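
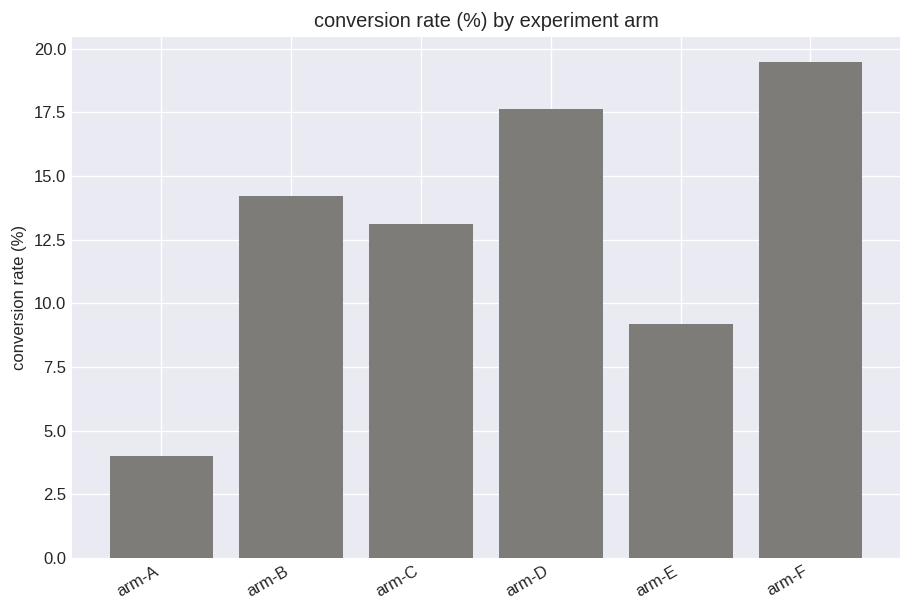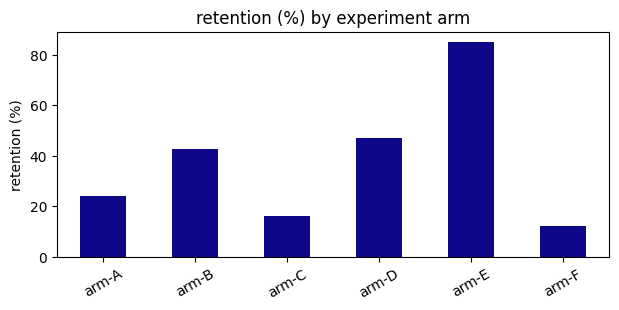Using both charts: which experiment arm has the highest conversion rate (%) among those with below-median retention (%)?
arm-F

Chart 2 median retention (%) ≈ 30; below-median experiment arms: arm-A, arm-C, arm-F. Among those, arm-F has the highest conversion rate (%) (≈ 20).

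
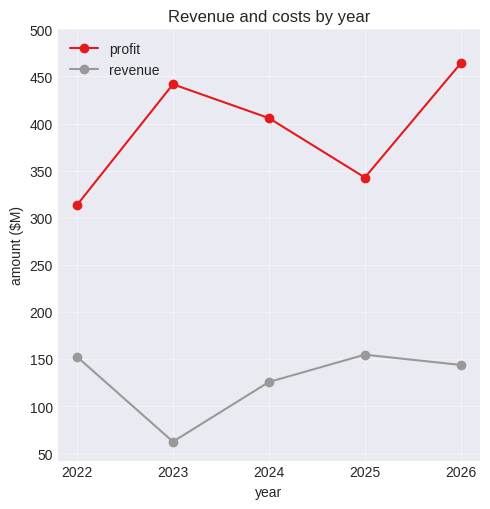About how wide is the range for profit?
Max 2026 ≈ 450, min 2022 ≈ 300; range ≈ 150.

≈ 150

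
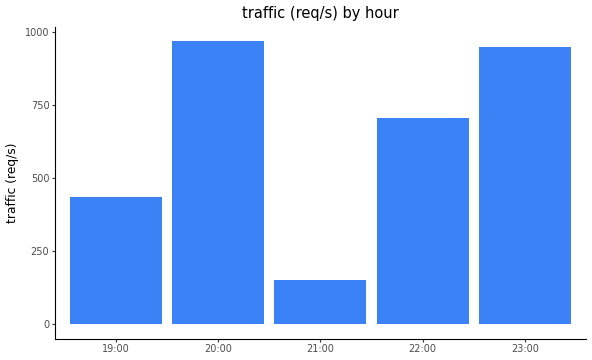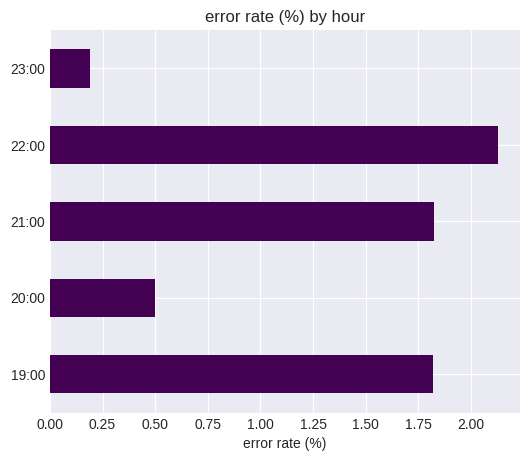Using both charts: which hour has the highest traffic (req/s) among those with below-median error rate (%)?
Chart 2 median error rate (%) ≈ 1.8; below-median hours: 20:00, 23:00. Among those, 20:00 has the highest traffic (req/s) (≈ 1000).

20:00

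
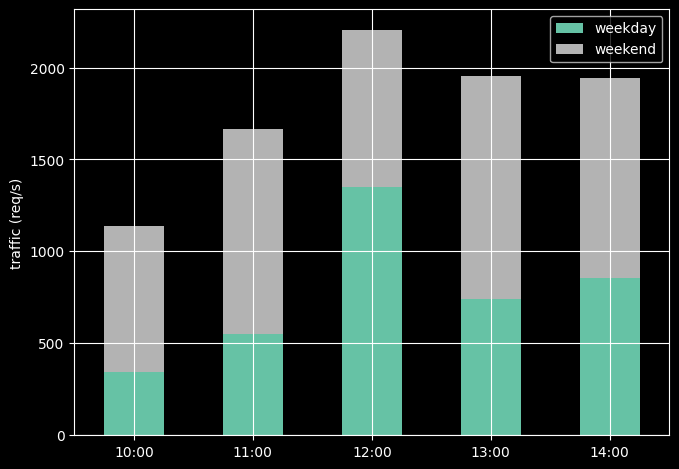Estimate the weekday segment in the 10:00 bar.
≈ 400

weekday top ≈ 400, bottom ≈ 0; segment ≈ 400.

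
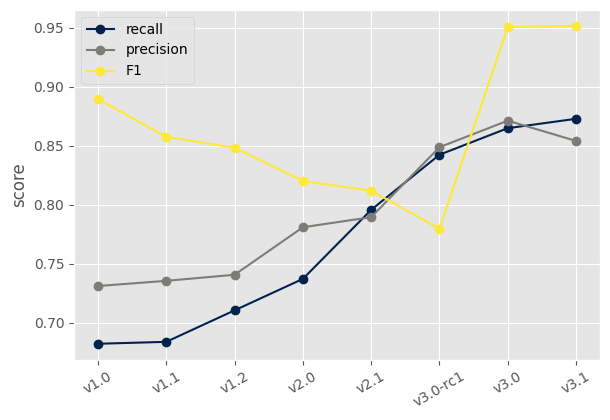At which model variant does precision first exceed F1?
v2.1: precision ≈ 0.80 vs F1 ≈ 0.80 (not yet); v3.0-rc1: precision ≈ 0.85 vs F1 ≈ 0.80 (first crossover).

v3.0-rc1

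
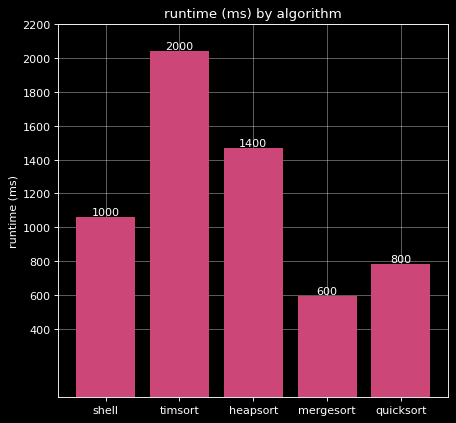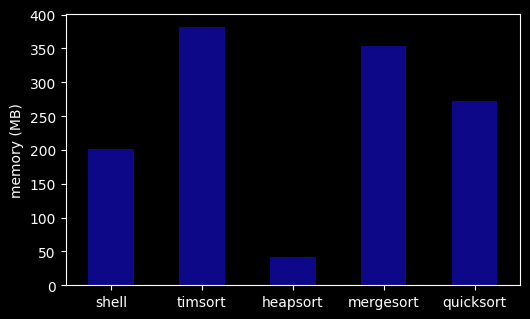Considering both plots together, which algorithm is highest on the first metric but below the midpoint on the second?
Chart 2 median memory (MB) ≈ 250; below-median algorithms: shell, heapsort. Among those, heapsort has the highest runtime (ms) (≈ 1400).

heapsort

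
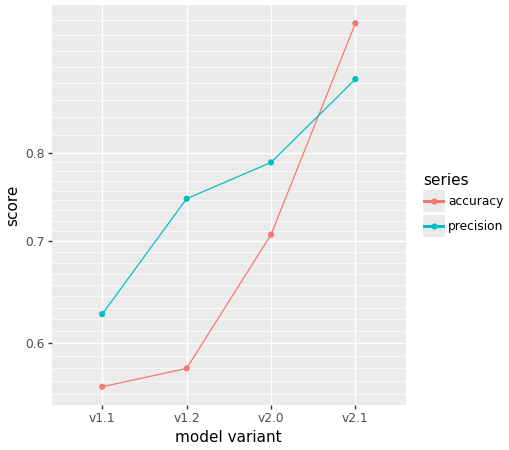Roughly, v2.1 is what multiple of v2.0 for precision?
≈ 1.12×

v2.1 ≈ 0.90, v2.0 ≈ 0.80; 0.90/0.80 ≈ 1.12.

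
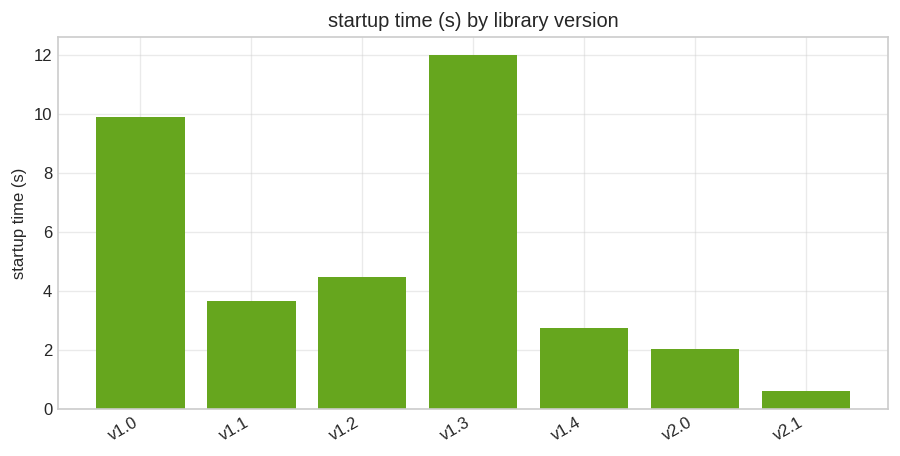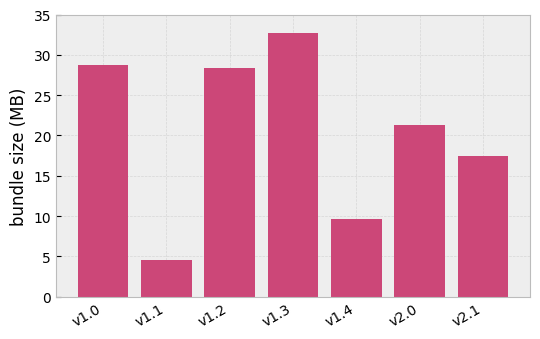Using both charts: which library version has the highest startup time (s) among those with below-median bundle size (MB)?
Chart 2 median bundle size (MB) ≈ 20; below-median library versions: v1.1, v1.4, v2.1. Among those, v1.1 has the highest startup time (s) (≈ 4).

v1.1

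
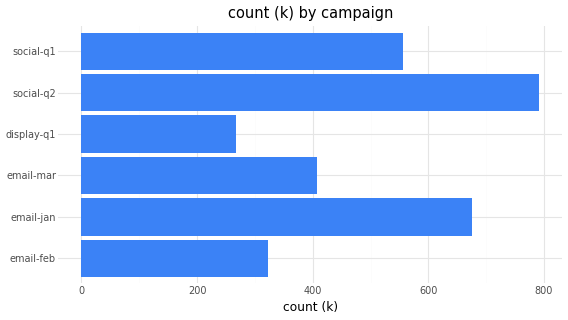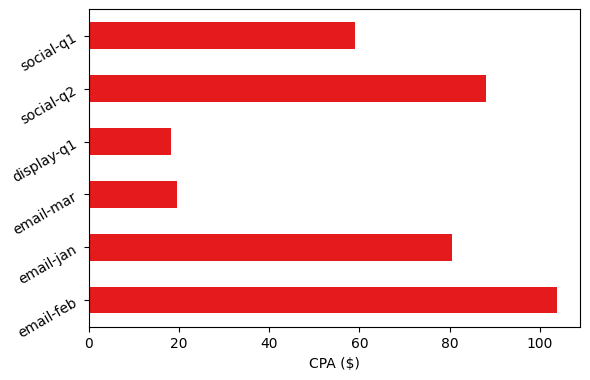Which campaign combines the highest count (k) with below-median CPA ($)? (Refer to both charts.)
social-q1

Chart 2 median CPA ($) ≈ 70; below-median campaigns: email-mar, display-q1, social-q1. Among those, social-q1 has the highest count (k) (≈ 600).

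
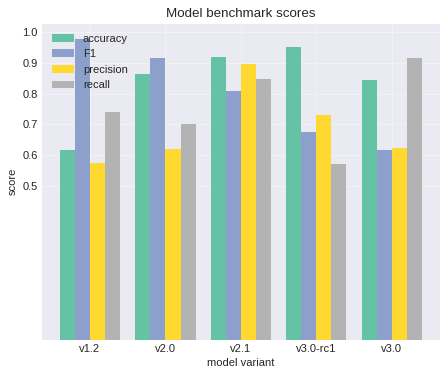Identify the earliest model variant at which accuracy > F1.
v2.0: accuracy ≈ 0.9 vs F1 ≈ 0.9 (not yet); v2.1: accuracy ≈ 0.9 vs F1 ≈ 0.8 (first crossover).

v2.1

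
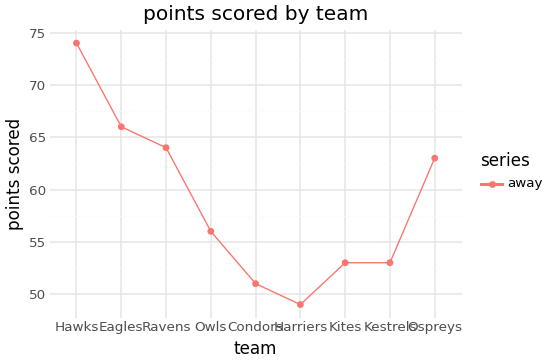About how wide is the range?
Max Hawks ≈ 75, min Harriers ≈ 50; range ≈ 25.

≈ 25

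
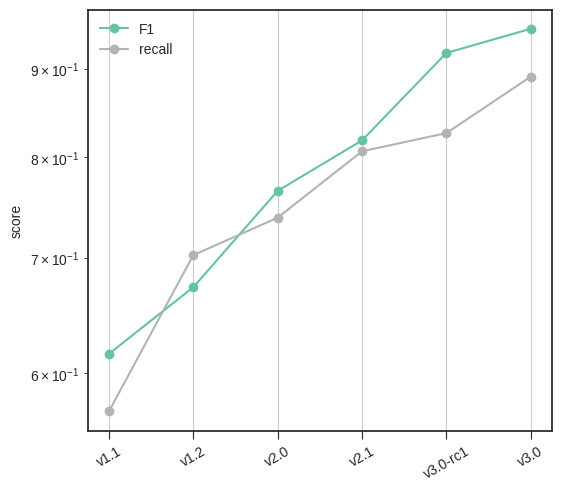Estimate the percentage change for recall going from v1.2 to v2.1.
≈ +14.3%

v1.2 ≈ 0.70, v2.1 ≈ 0.80; (0.80 − 0.70) / 0.70 ≈ +14.3%.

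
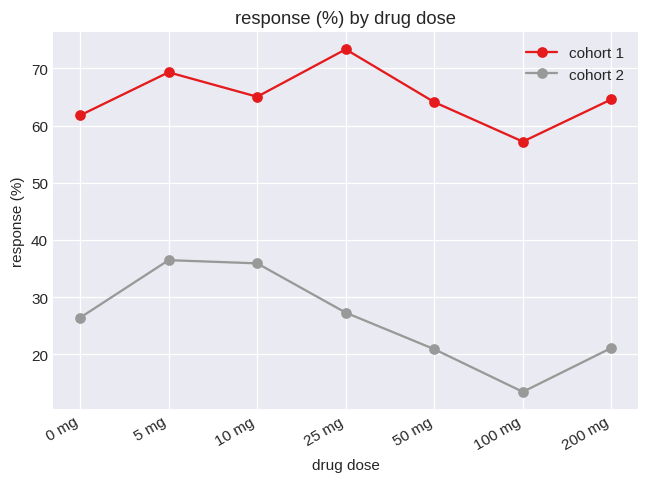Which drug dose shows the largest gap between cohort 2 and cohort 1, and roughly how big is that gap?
25 mg: cohort 2 ≈ 25, cohort 1 ≈ 75 → gap ≈ 50. Next-largest (100 mg) is only ≈ 40.

25 mg, ≈ 50 %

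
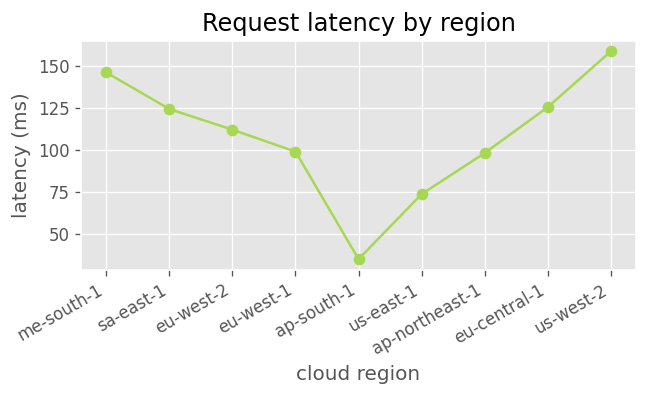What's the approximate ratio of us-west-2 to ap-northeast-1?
us-west-2 ≈ 160, ap-northeast-1 ≈ 100; 160/100 ≈ 1.6.

≈ 1.6×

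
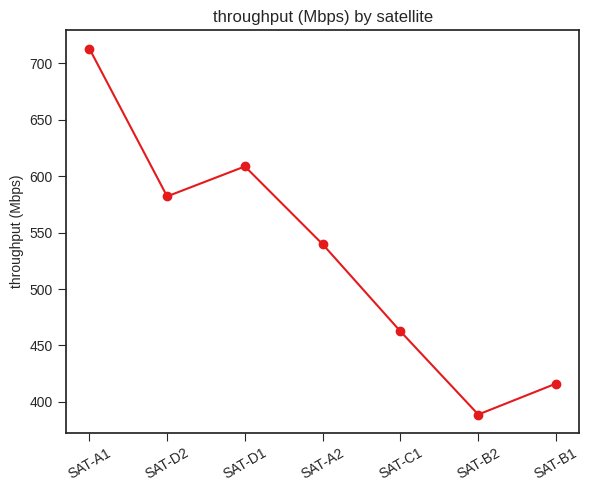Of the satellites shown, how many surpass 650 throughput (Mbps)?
1

Above 650: SAT-A1.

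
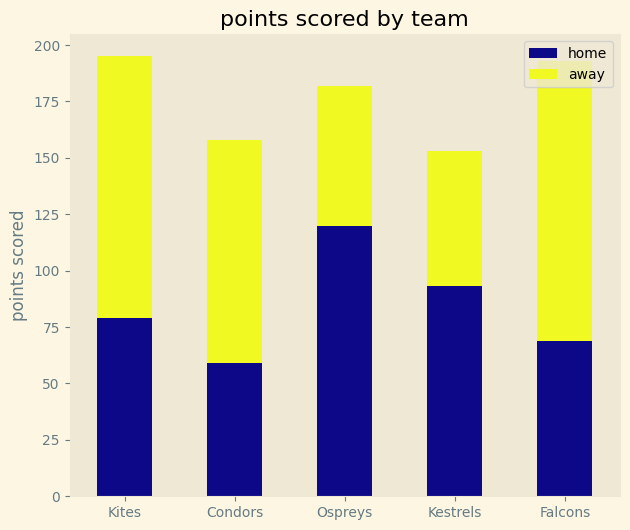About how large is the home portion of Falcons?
home top ≈ 60, bottom ≈ 0; segment ≈ 60.

≈ 60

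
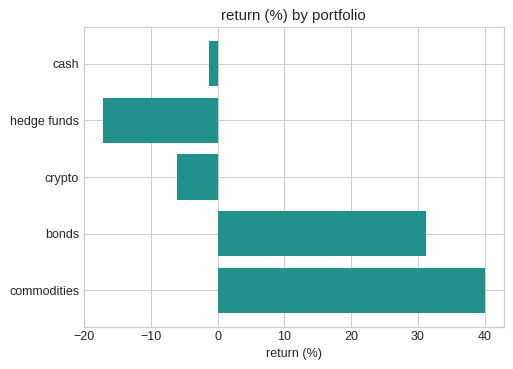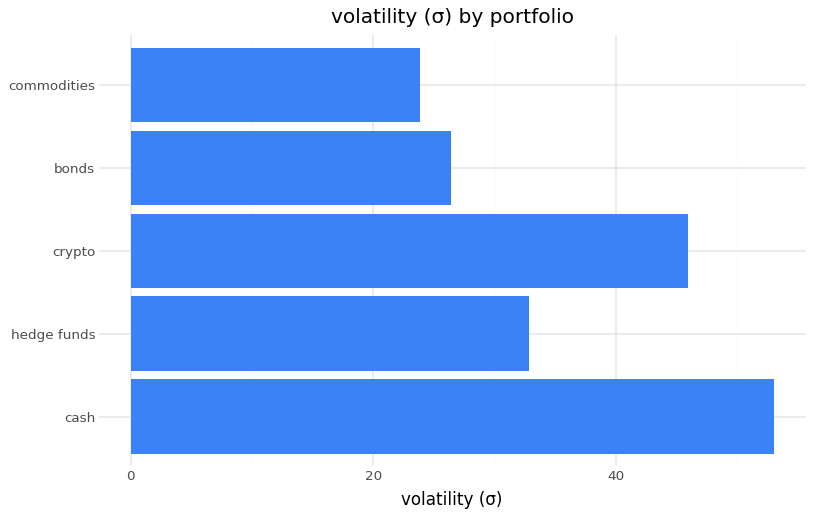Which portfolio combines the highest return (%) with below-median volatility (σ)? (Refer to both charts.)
commodities

Chart 2 median volatility (σ) ≈ 35; below-median portfolios: bonds, commodities. Among those, commodities has the highest return (%) (≈ 40).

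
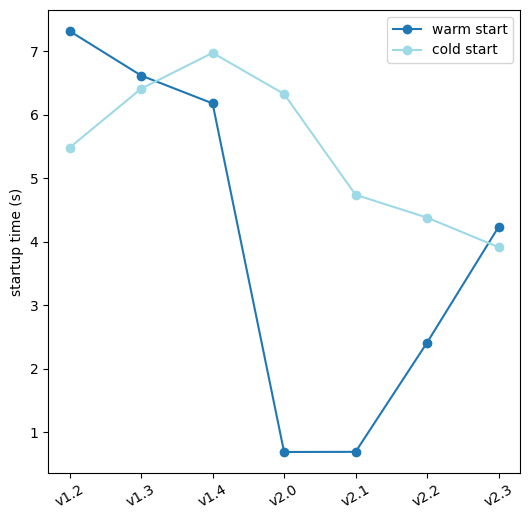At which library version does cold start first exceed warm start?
v1.4

v1.3: cold start ≈ 6 vs warm start ≈ 7 (not yet); v1.4: cold start ≈ 7 vs warm start ≈ 6 (first crossover).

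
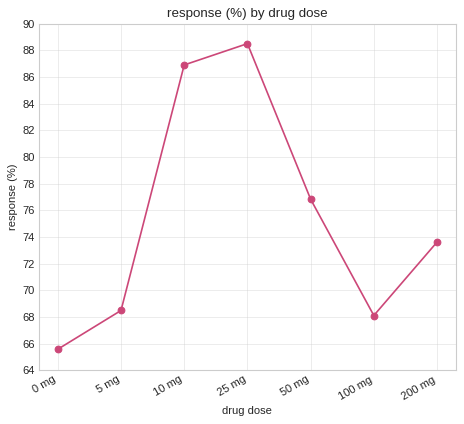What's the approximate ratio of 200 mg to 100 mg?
≈ 1.09×

200 mg ≈ 74, 100 mg ≈ 68; 74/68 ≈ 1.09.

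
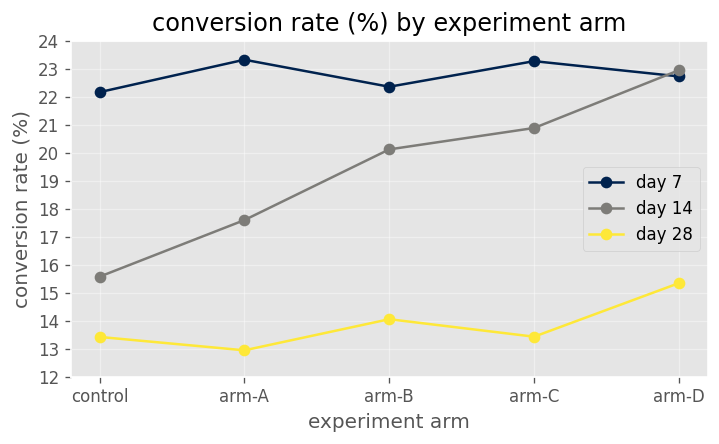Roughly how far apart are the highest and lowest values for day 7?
≈ 1

Max arm-A ≈ 23, min control ≈ 22; range ≈ 1.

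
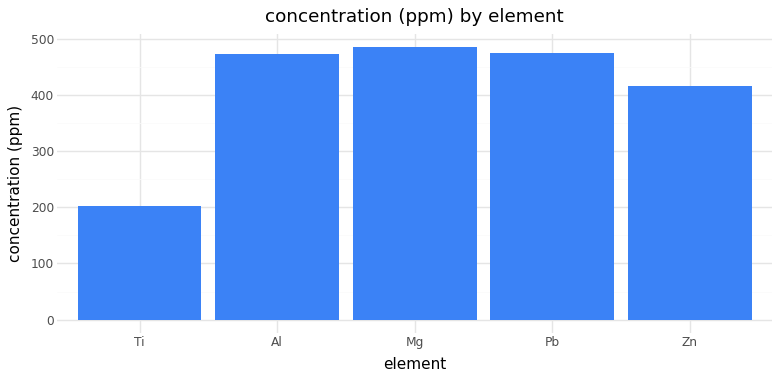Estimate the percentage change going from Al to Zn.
≈ -11.1%

Al ≈ 450, Zn ≈ 400; (400 − 450) / 450 ≈ -11.1%.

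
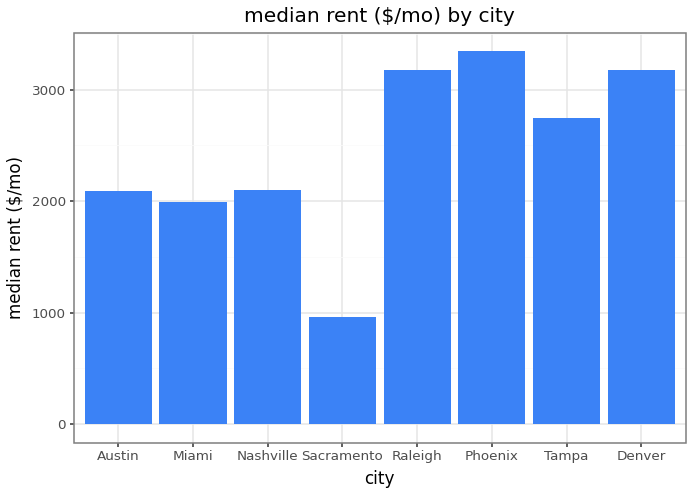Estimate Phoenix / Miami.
≈ 1.75×

Phoenix ≈ 3500, Miami ≈ 2000; 3500/2000 ≈ 1.75.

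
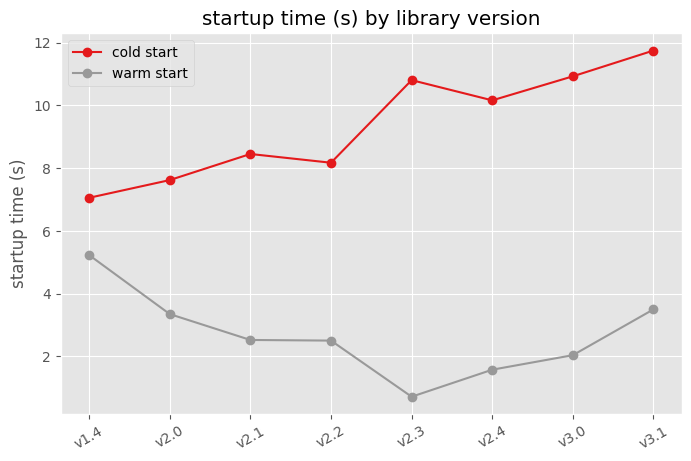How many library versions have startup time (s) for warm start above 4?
1

Above 4: v1.4.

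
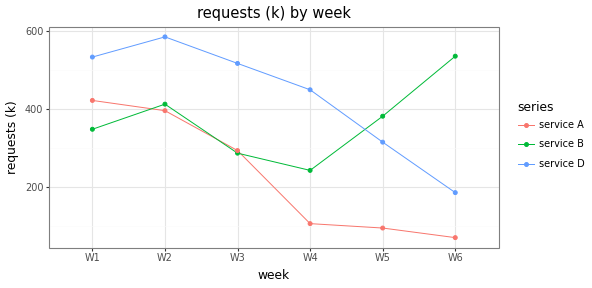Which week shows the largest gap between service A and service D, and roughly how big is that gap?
W4, ≈ 350 k

W4: service A ≈ 100, service D ≈ 450 → gap ≈ 350. Next-largest (W3) is only ≈ 200.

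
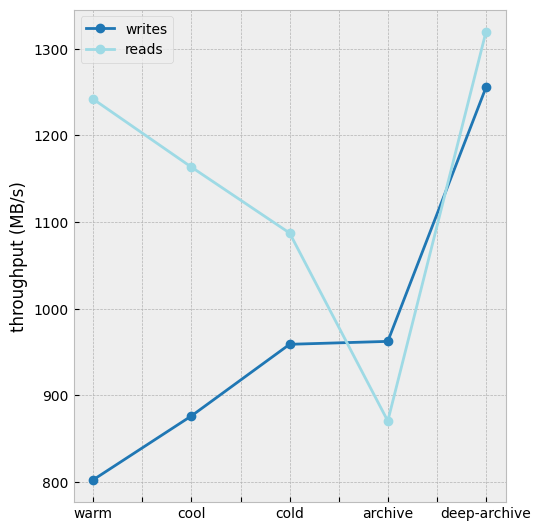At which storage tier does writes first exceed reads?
cold: writes ≈ 950 vs reads ≈ 1100 (not yet); archive: writes ≈ 950 vs reads ≈ 850 (first crossover).

archive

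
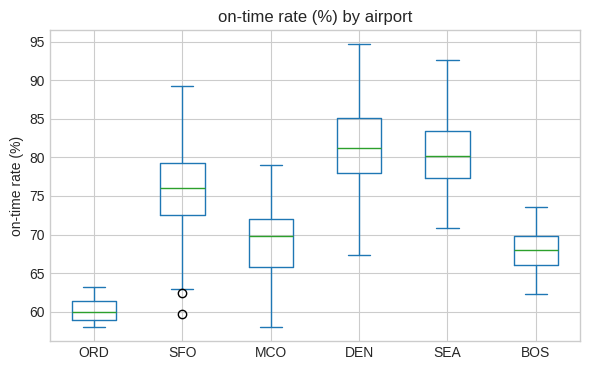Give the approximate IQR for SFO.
Q3 ≈ 80, Q1 ≈ 72; IQR ≈ 8.

≈ 8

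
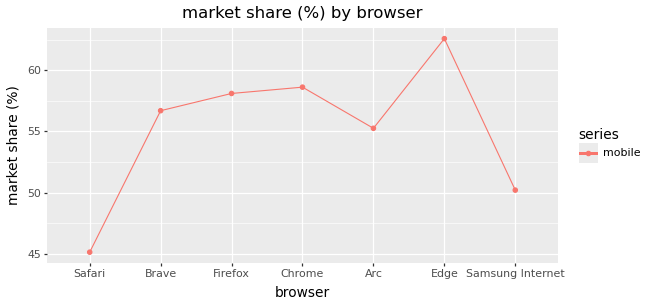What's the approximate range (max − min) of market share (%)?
Max Edge ≈ 62, min Safari ≈ 46; range ≈ 16.

≈ 16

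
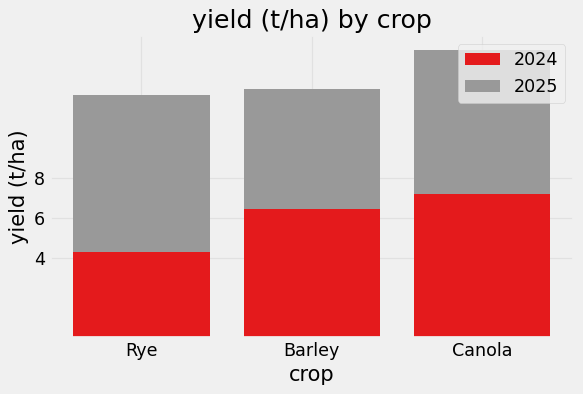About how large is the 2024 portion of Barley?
≈ 6

2024 top ≈ 6, bottom ≈ 0; segment ≈ 6.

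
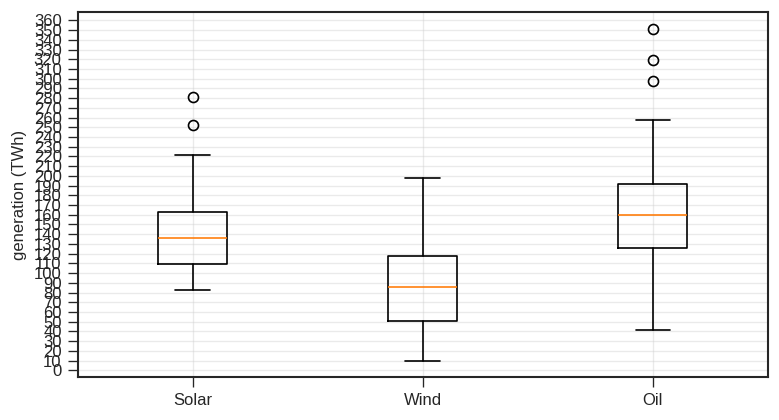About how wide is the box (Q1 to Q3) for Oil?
Q3 ≈ 190, Q1 ≈ 130; IQR ≈ 60.

≈ 60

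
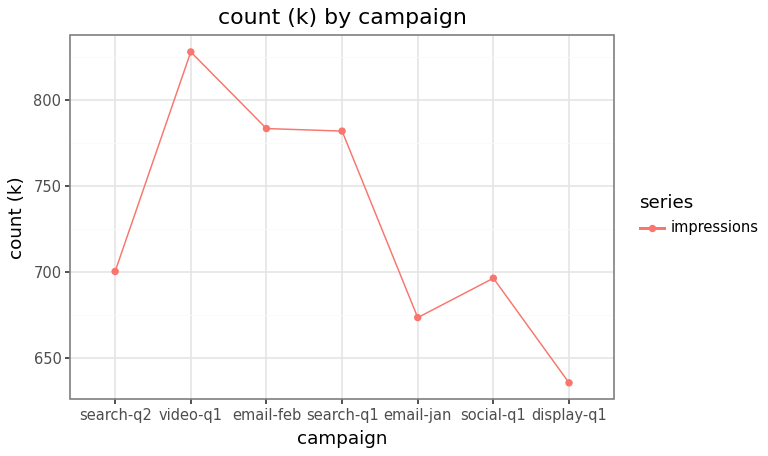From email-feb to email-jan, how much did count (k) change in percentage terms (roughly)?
≈ -12.8%

email-feb ≈ 780, email-jan ≈ 680; (680 − 780) / 780 ≈ -12.8%.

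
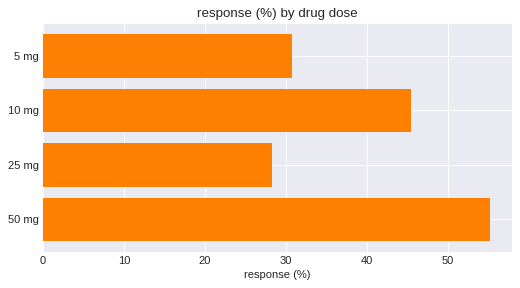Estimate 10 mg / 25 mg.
≈ 1.5×

10 mg ≈ 45, 25 mg ≈ 30; 45/30 ≈ 1.5.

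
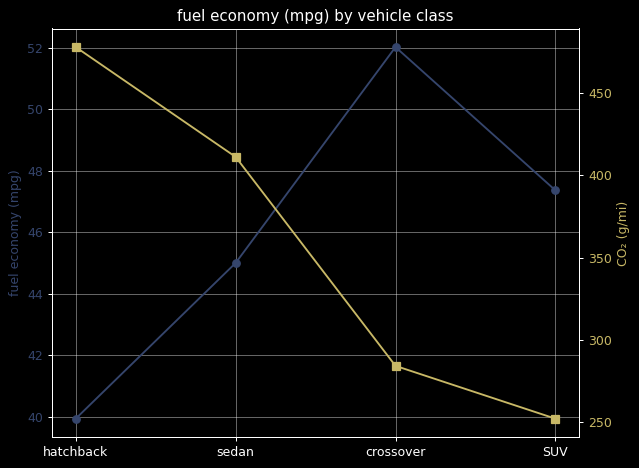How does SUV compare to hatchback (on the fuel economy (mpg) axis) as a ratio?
SUV ≈ 48, hatchback ≈ 40; 48/40 ≈ 1.2.

≈ 1.2×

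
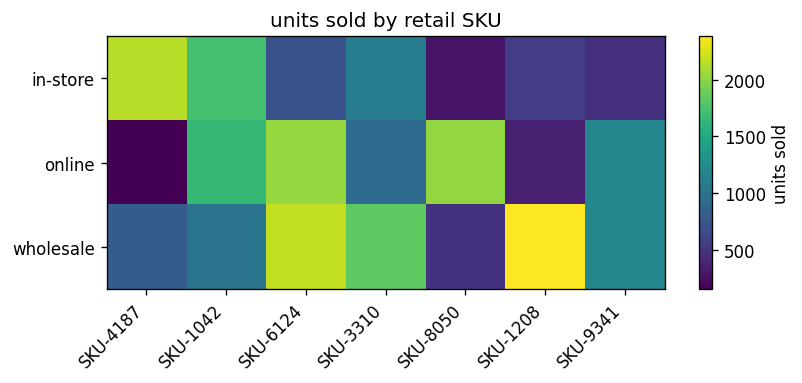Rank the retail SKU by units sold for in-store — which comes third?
Top 4 for in-store: SKU-4187 ≈ 2200, SKU-1042 ≈ 1800, SKU-3310 ≈ 1000, SKU-6124 ≈ 800.

SKU-3310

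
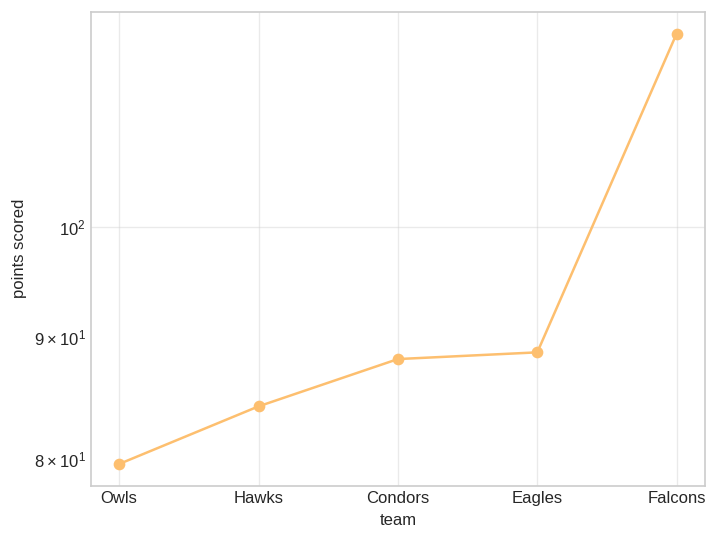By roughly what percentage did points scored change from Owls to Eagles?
≈ +12.5%

Owls ≈ 80, Eagles ≈ 90; (90 − 80) / 80 ≈ +12.5%.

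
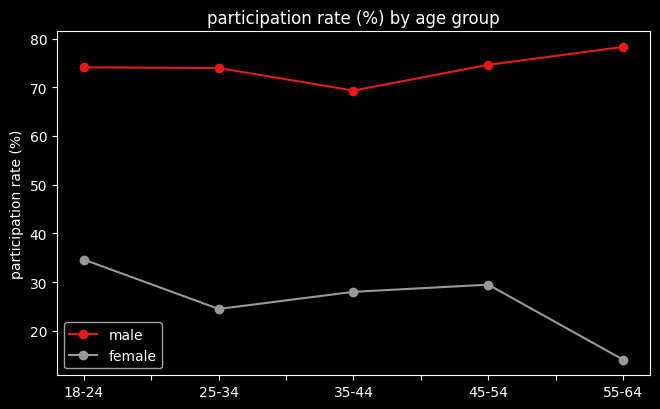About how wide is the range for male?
≈ 10

Max 55-64 ≈ 80, min 35-44 ≈ 70; range ≈ 10.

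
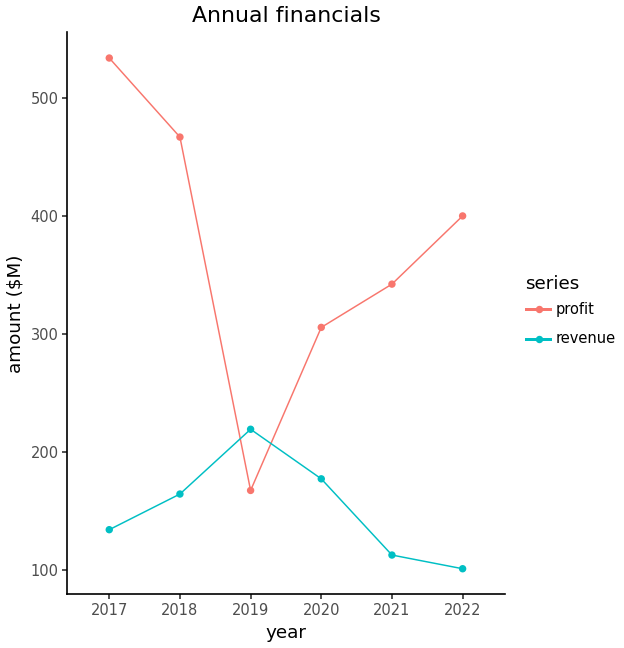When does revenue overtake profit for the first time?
2018: revenue ≈ 150 vs profit ≈ 450 (not yet); 2019: revenue ≈ 200 vs profit ≈ 150 (first crossover).

2019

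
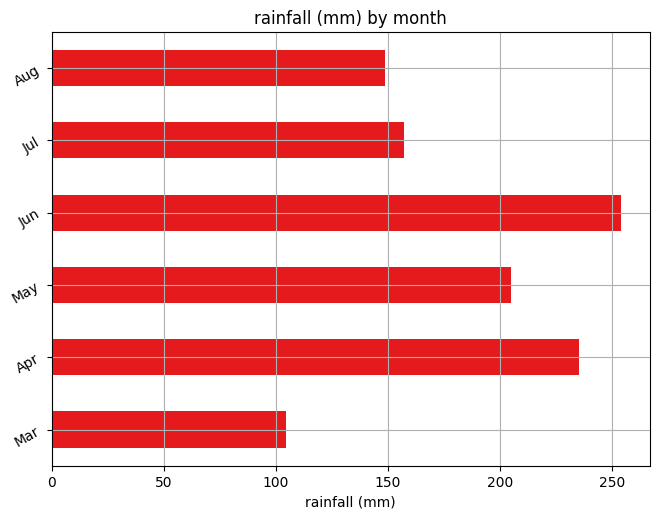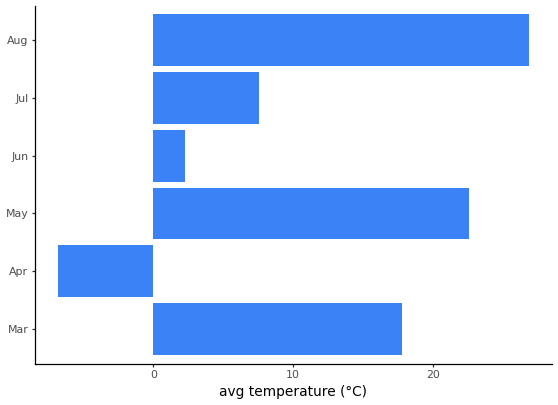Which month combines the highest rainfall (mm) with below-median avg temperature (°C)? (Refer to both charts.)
Chart 2 median avg temperature (°C) ≈ 15; below-median months: Apr, Jun, Jul. Among those, Jun has the highest rainfall (mm) (≈ 250).

Jun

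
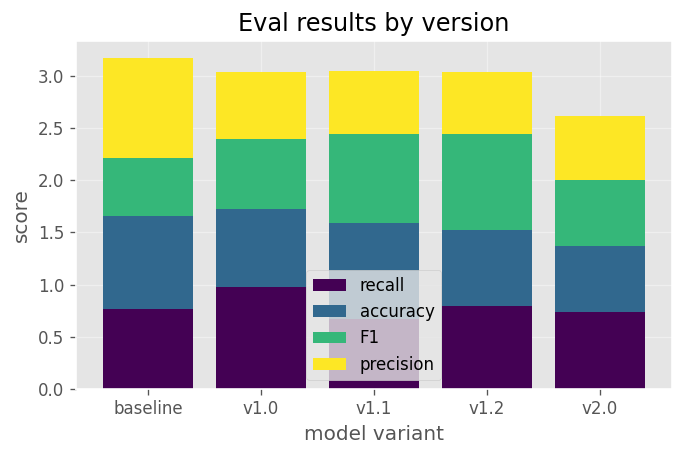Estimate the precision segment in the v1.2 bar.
precision top ≈ 3.0, bottom ≈ 2.5; segment ≈ 0.5.

≈ 0.5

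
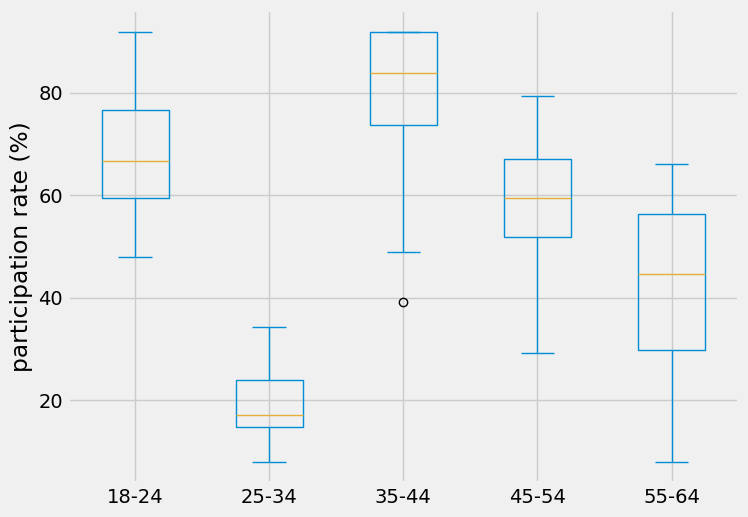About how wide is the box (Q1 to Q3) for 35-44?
≈ 20

Q3 ≈ 90, Q1 ≈ 70; IQR ≈ 20.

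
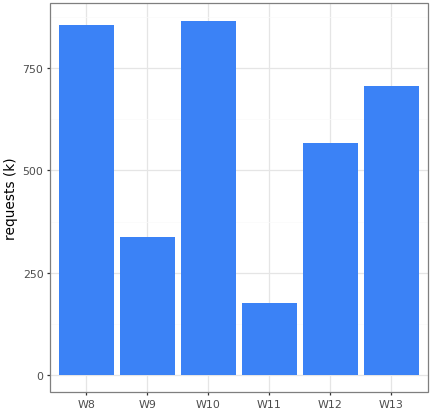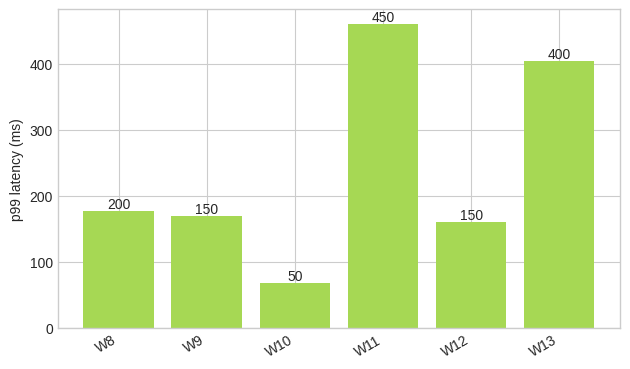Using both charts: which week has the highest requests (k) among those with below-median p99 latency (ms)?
Chart 2 median p99 latency (ms) ≈ 150; below-median weeks: W9, W10, W12. Among those, W10 has the highest requests (k) (≈ 900).

W10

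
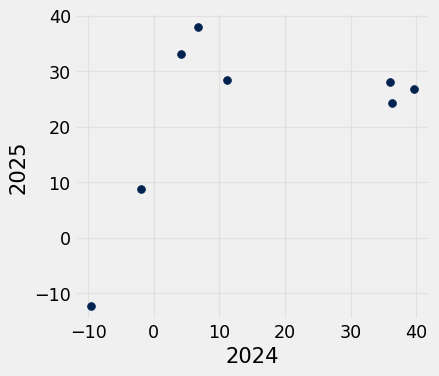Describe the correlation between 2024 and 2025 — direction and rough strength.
Points are positively correlated; moderate (|r| ≈ 0.5).

positive, moderate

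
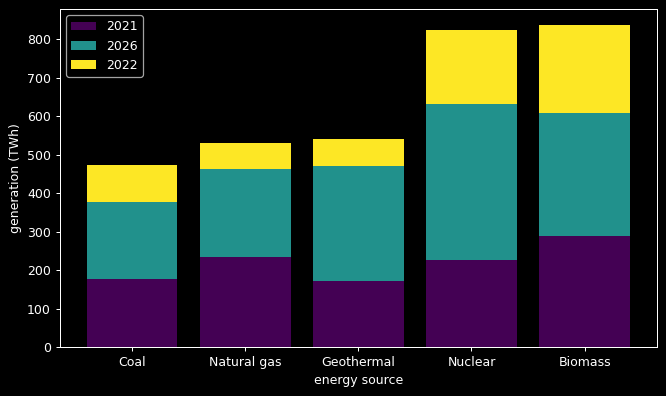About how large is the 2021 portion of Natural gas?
≈ 200

2021 top ≈ 200, bottom ≈ 0; segment ≈ 200.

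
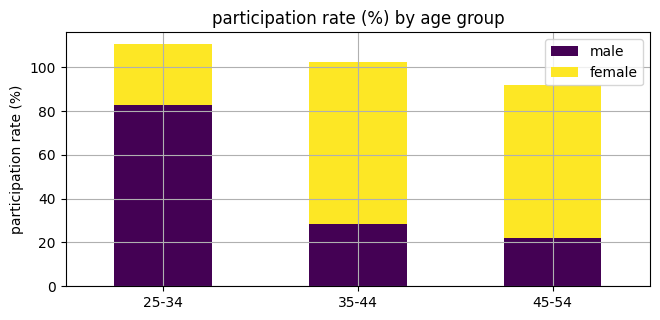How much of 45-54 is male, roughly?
male top ≈ 20, bottom ≈ 0; segment ≈ 20.

≈ 20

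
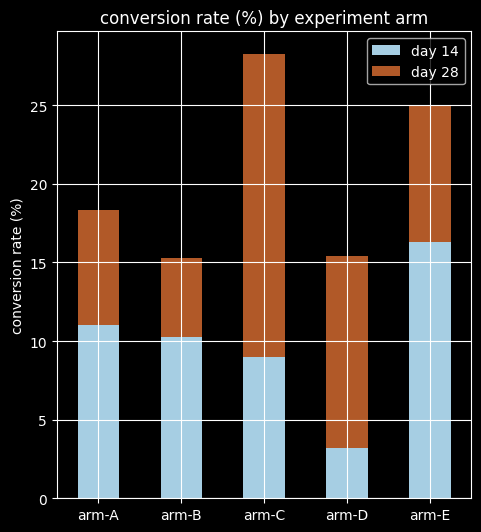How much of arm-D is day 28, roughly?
≈ 10

day 28 top ≈ 15, bottom ≈ 5; segment ≈ 10.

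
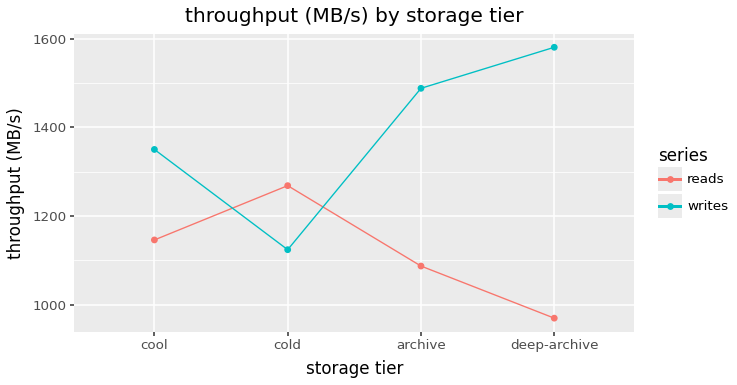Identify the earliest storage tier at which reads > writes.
cold

cool: reads ≈ 1100 vs writes ≈ 1400 (not yet); cold: reads ≈ 1300 vs writes ≈ 1100 (first crossover).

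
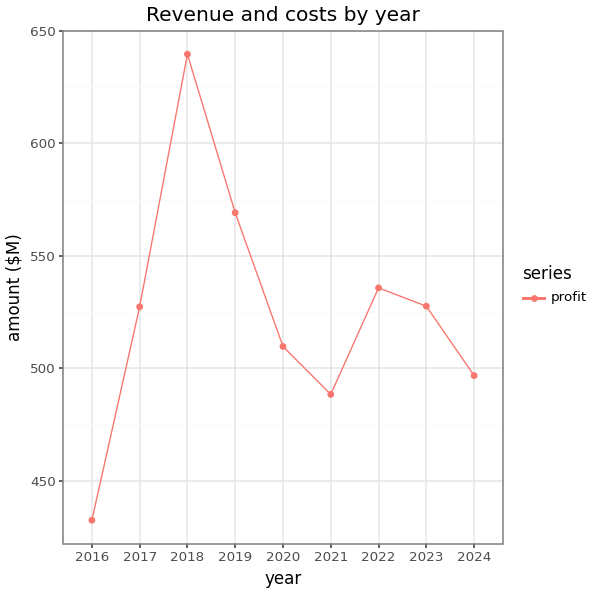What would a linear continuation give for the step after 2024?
Last three: 540, 520, 500 → slope ≈ -20/step → next ≈ 480.

≈ 480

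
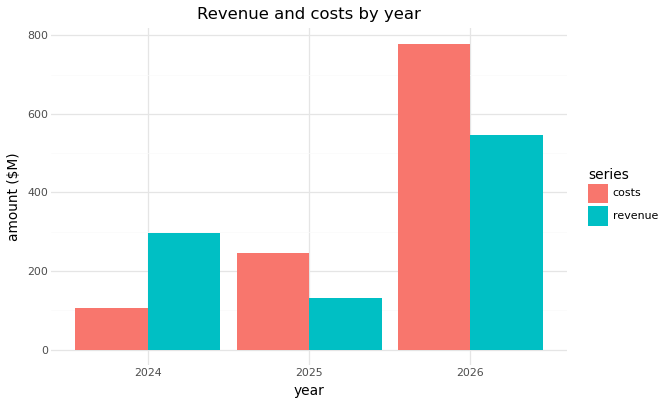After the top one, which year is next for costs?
2025

Top 3 for costs: 2026 ≈ 800, 2025 ≈ 200, 2024 ≈ 100.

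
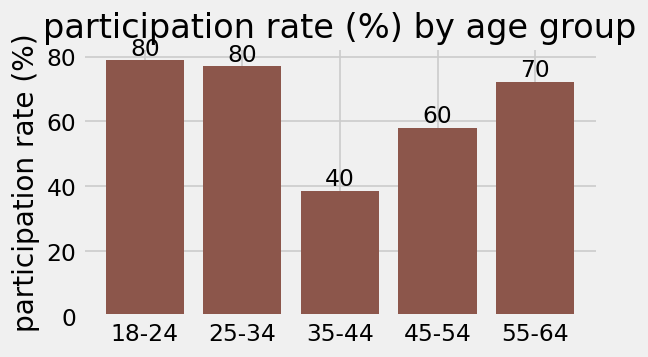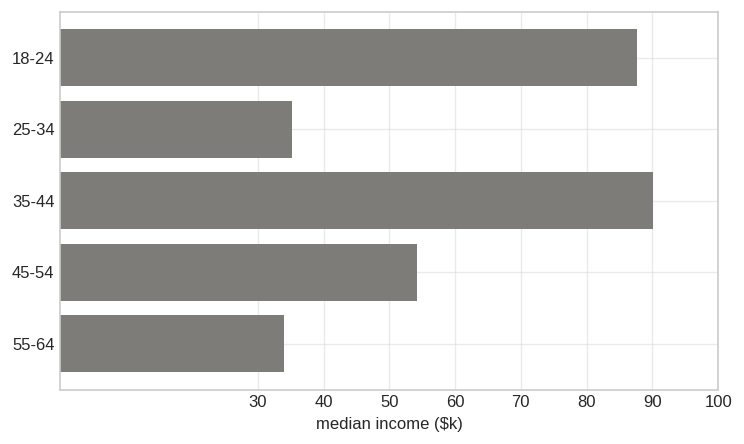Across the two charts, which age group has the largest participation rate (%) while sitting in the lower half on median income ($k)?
25-34

Chart 2 median median income ($k) ≈ 50; below-median age groups: 25-34, 55-64. Among those, 25-34 has the highest participation rate (%) (≈ 80).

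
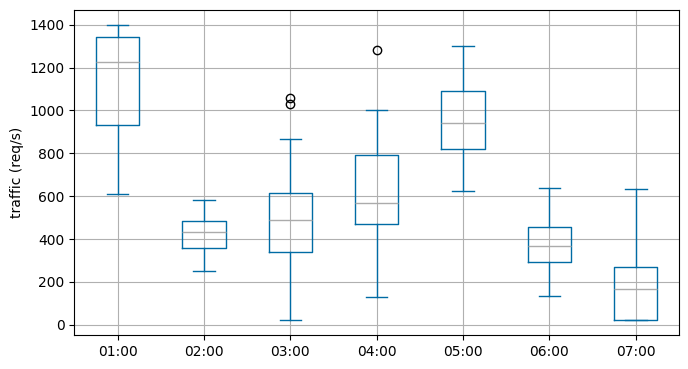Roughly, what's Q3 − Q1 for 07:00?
≈ 300

Q3 ≈ 300, Q1 ≈ 0; IQR ≈ 300.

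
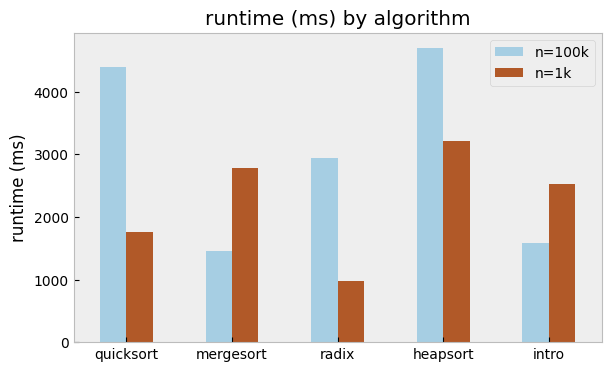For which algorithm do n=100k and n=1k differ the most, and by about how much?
quicksort, ≈ 2500 ms

quicksort: n=100k ≈ 4500, n=1k ≈ 2000 → gap ≈ 2500. Next-largest (radix) is only ≈ 2000.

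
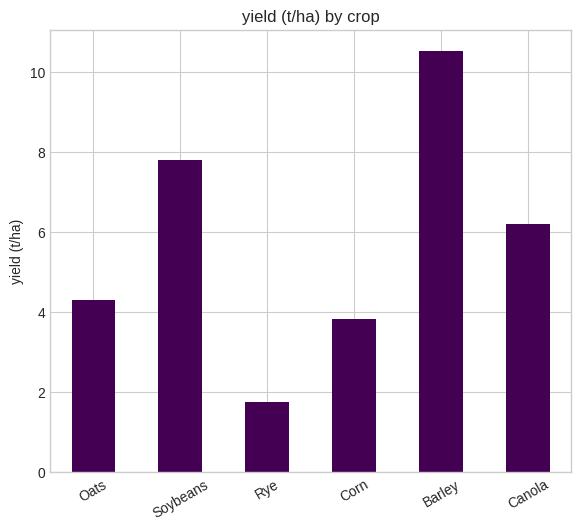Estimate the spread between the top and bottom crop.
Max Barley ≈ 11, min Rye ≈ 2; range ≈ 9.

≈ 9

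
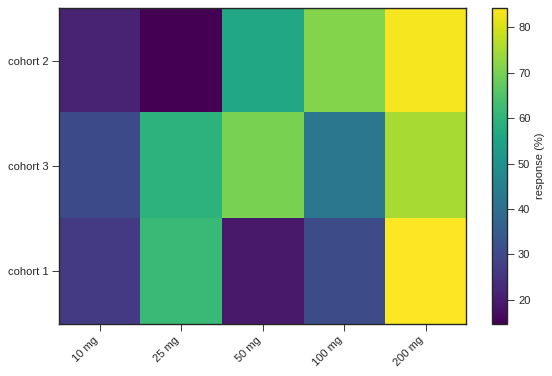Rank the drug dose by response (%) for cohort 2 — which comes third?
Top 4 for cohort 2: 200 mg ≈ 80, 100 mg ≈ 70, 50 mg ≈ 60, 10 mg ≈ 20.

50 mg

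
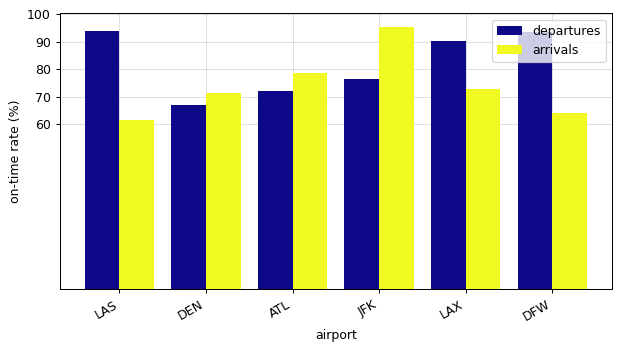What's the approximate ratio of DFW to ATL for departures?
≈ 1.29×

DFW ≈ 90, ATL ≈ 70; 90/70 ≈ 1.29.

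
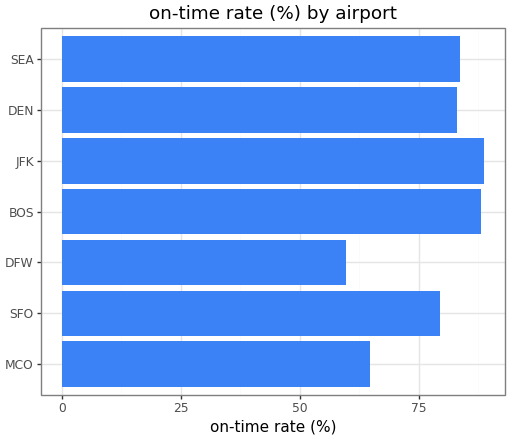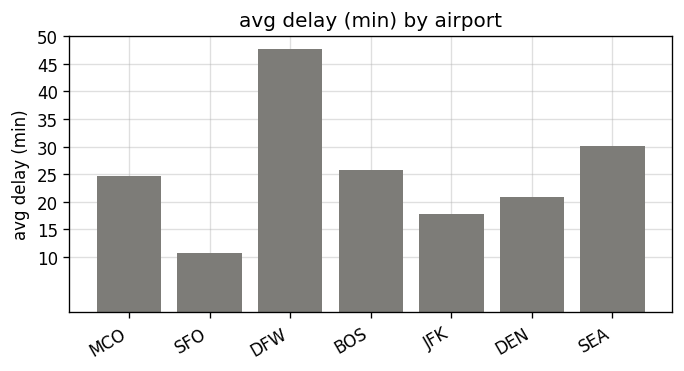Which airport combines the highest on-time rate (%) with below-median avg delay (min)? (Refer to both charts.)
Chart 2 median avg delay (min) ≈ 25; below-median airports: SFO, JFK, DEN. Among those, JFK has the highest on-time rate (%) (≈ 90).

JFK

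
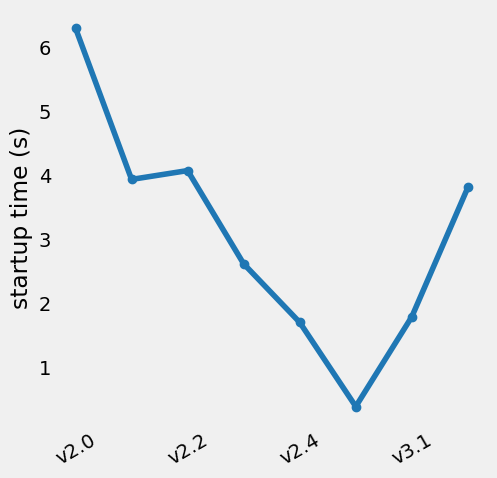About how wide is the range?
Max v2.0 ≈ 6.5, min v3.0 ≈ 0.5; range ≈ 6.0.

≈ 6.0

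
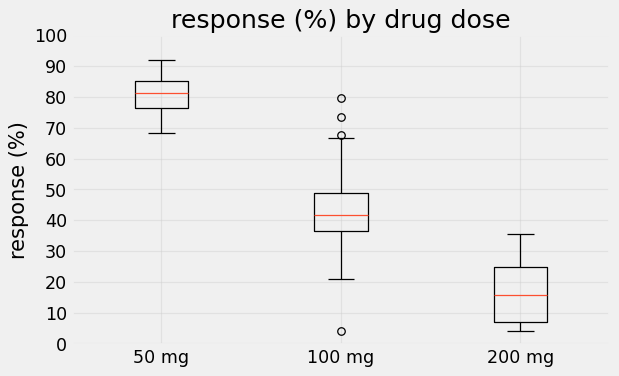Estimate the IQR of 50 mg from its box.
≈ 10

Q3 ≈ 90, Q1 ≈ 80; IQR ≈ 10.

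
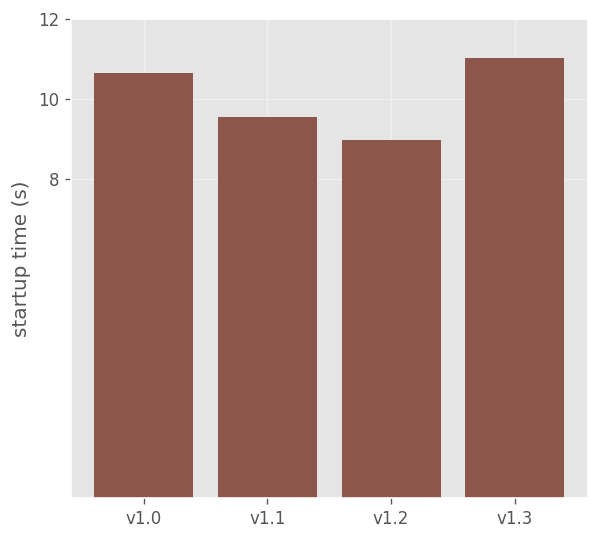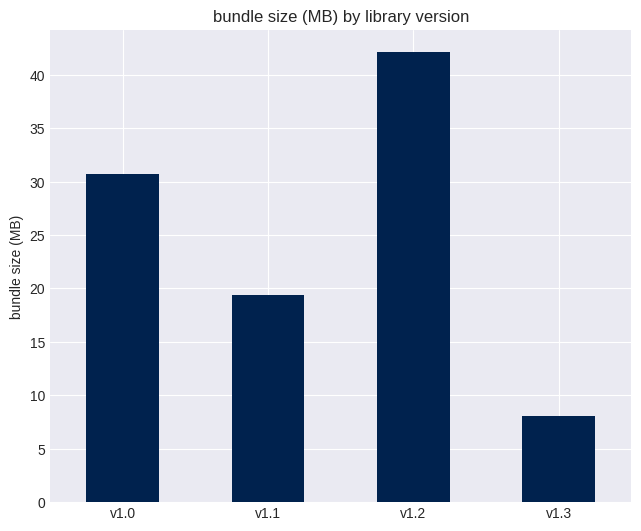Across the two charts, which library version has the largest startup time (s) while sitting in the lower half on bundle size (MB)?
Chart 2 median bundle size (MB) ≈ 25; below-median library versions: v1.1, v1.3. Among those, v1.3 has the highest startup time (s) (≈ 12).

v1.3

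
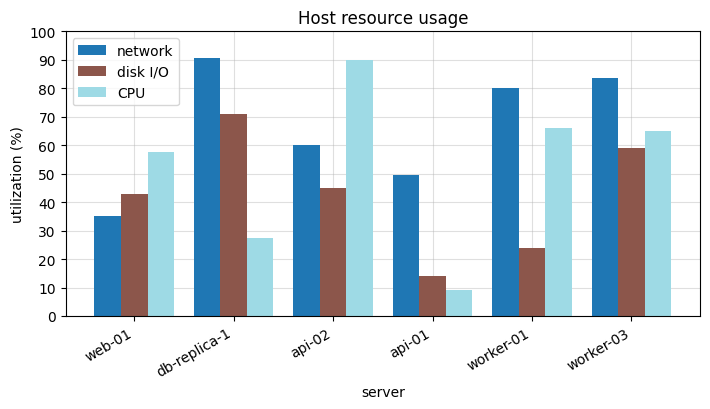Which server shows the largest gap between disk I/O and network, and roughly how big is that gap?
worker-01: disk I/O ≈ 20, network ≈ 80 → gap ≈ 60. Next-largest (api-01) is only ≈ 40.

worker-01, ≈ 60 %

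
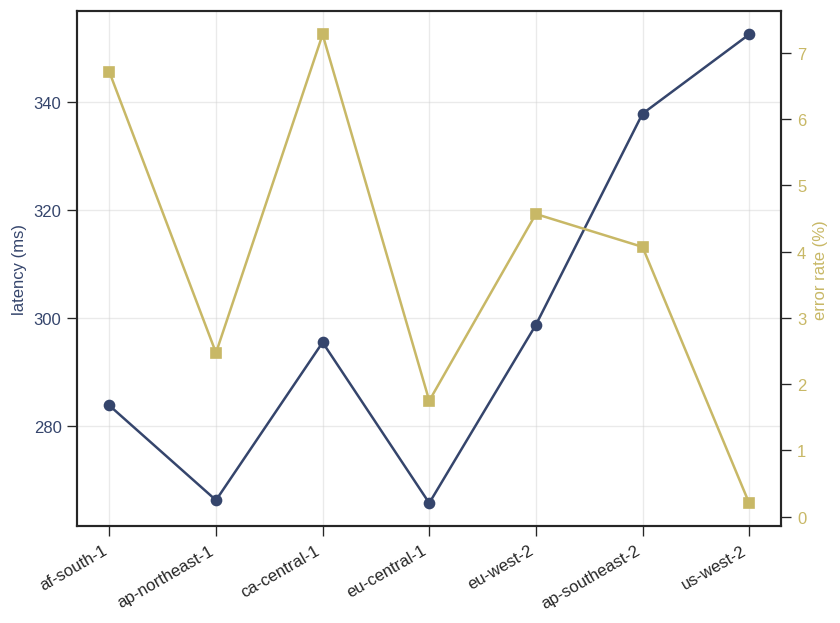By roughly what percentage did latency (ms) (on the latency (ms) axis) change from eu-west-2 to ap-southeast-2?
≈ +13.3%

eu-west-2 ≈ 300, ap-southeast-2 ≈ 340; (340 − 300) / 300 ≈ +13.3%.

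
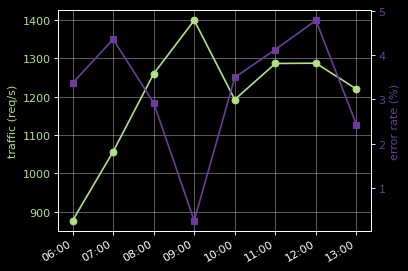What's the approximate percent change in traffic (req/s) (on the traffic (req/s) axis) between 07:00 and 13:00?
≈ +14.3%

07:00 ≈ 1050, 13:00 ≈ 1200; (1200 − 1050) / 1050 ≈ +14.3%.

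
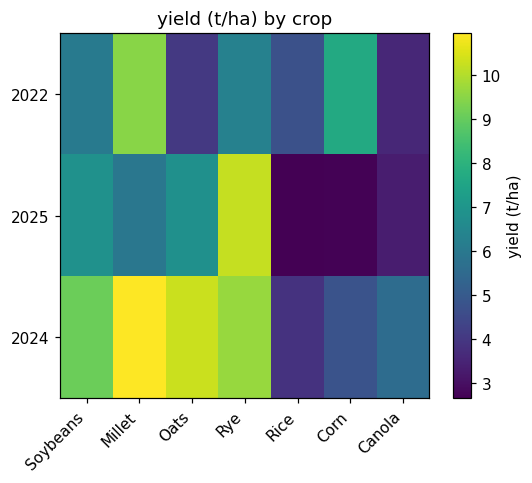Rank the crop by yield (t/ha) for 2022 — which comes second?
Top 3 for 2022: Millet ≈ 9, Corn ≈ 8, Rye ≈ 6.

Corn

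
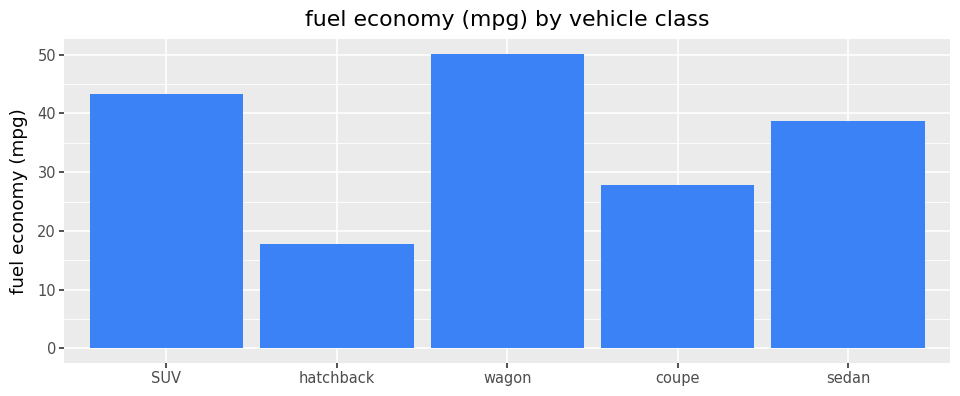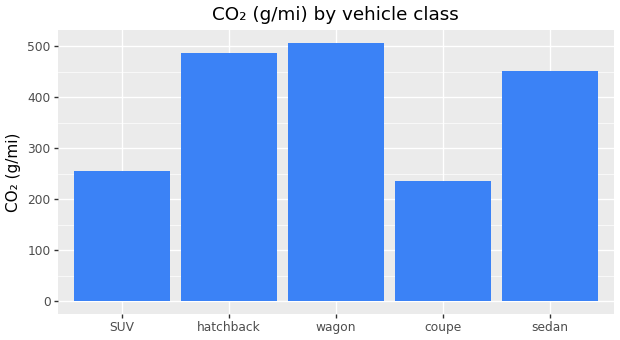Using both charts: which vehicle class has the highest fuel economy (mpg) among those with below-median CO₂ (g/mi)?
Chart 2 median CO₂ (g/mi) ≈ 450; below-median vehicle classes: SUV, coupe. Among those, SUV has the highest fuel economy (mpg) (≈ 45).

SUV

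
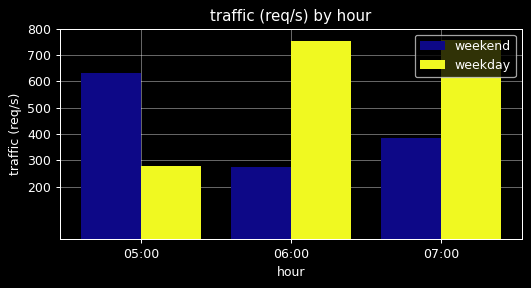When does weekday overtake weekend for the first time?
05:00: weekday ≈ 300 vs weekend ≈ 600 (not yet); 06:00: weekday ≈ 800 vs weekend ≈ 300 (first crossover).

06:00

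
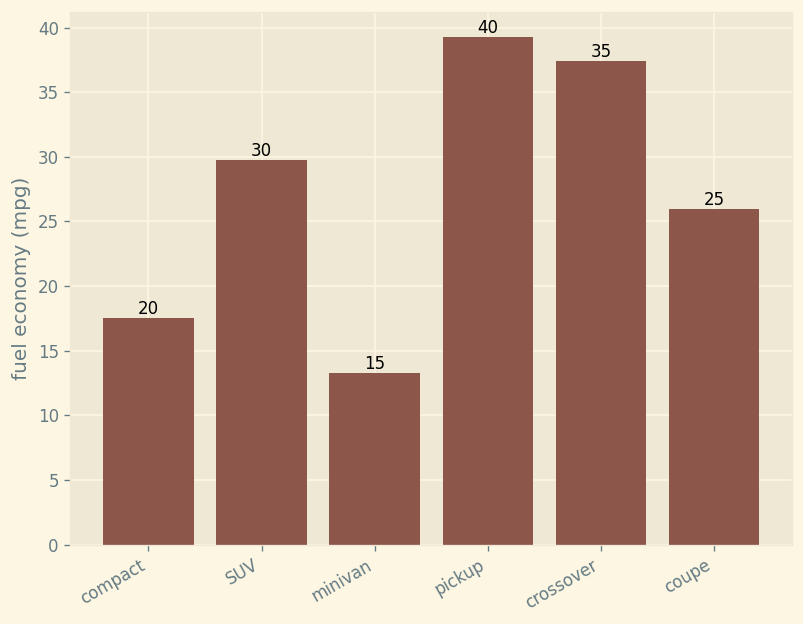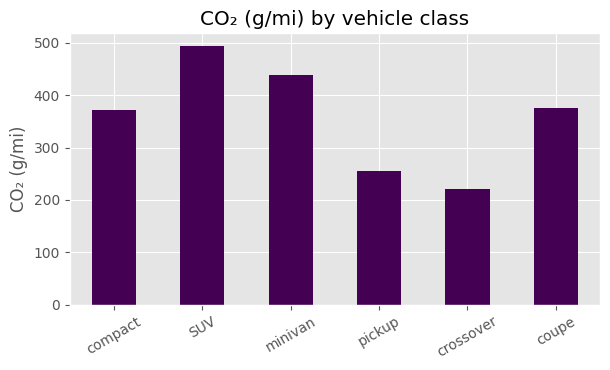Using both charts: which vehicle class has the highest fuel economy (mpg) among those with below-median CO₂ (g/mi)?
pickup

Chart 2 median CO₂ (g/mi) ≈ 350; below-median vehicle classes: compact, pickup, crossover. Among those, pickup has the highest fuel economy (mpg) (≈ 40).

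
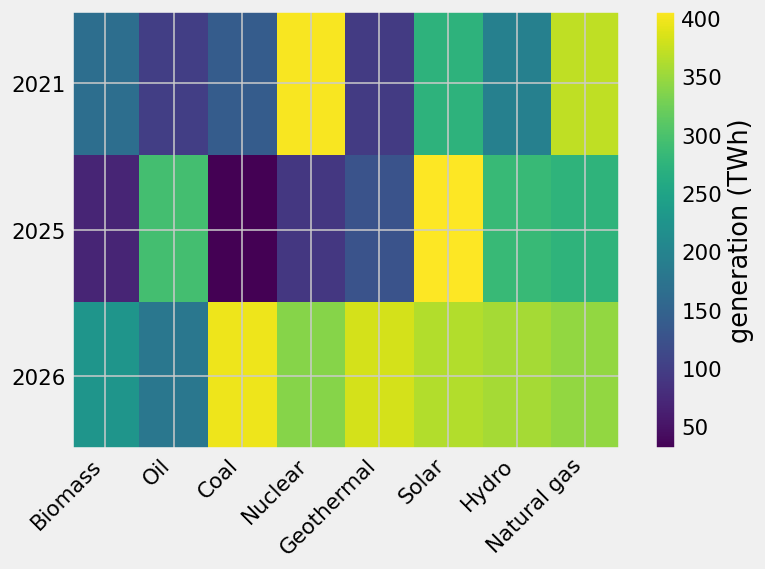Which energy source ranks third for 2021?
Solar

Top 4 for 2021: Nuclear ≈ 400, Natural gas ≈ 350, Solar ≈ 250, Hydro ≈ 200.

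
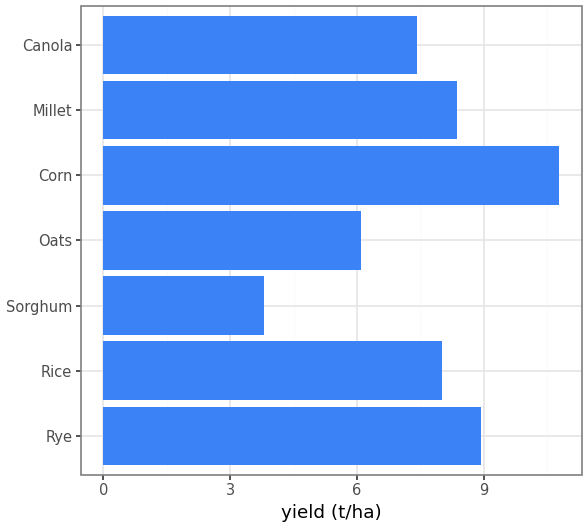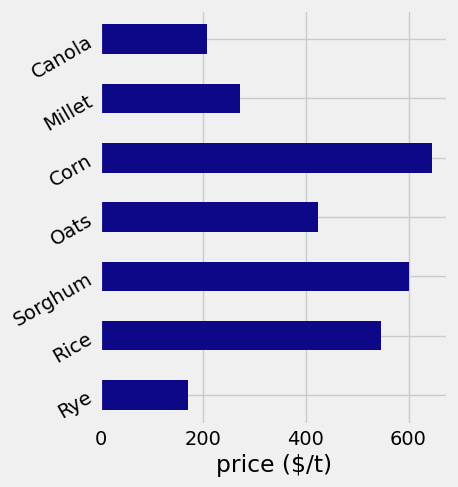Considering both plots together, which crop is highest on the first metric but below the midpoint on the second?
Rye

Chart 2 median price ($/t) ≈ 400; below-median crops: Rye, Millet, Canola. Among those, Rye has the highest yield (t/ha) (≈ 9).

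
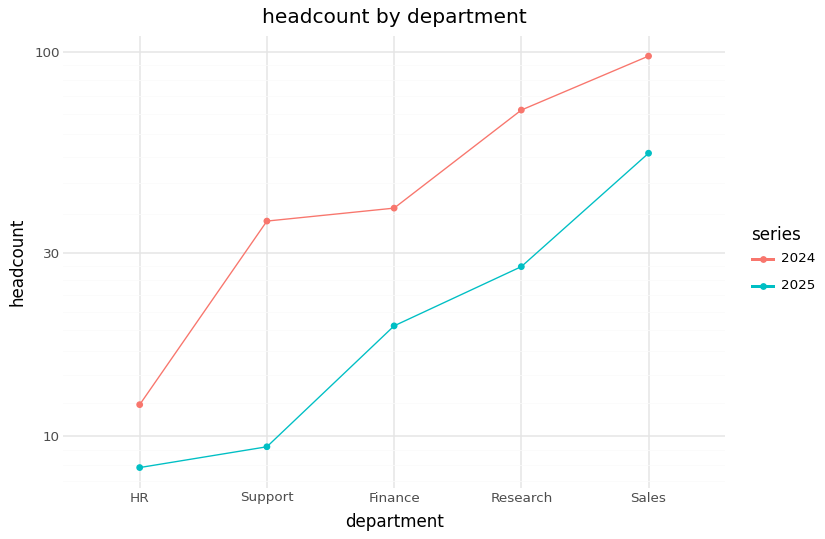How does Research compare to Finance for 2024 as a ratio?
Research ≈ 70, Finance ≈ 40; 70/40 ≈ 1.75.

≈ 1.75×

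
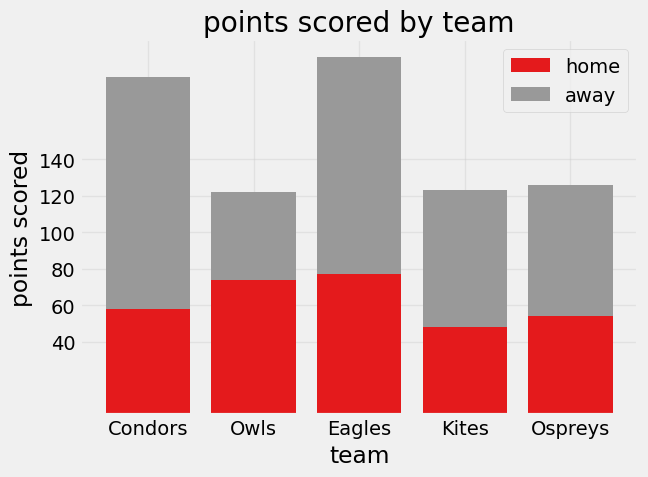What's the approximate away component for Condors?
≈ 120

away top ≈ 180, bottom ≈ 60; segment ≈ 120.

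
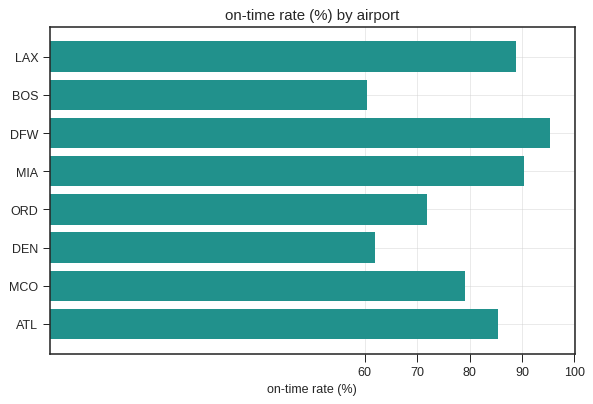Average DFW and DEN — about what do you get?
≈ 80

(100 + 60) / 2 ≈ 80.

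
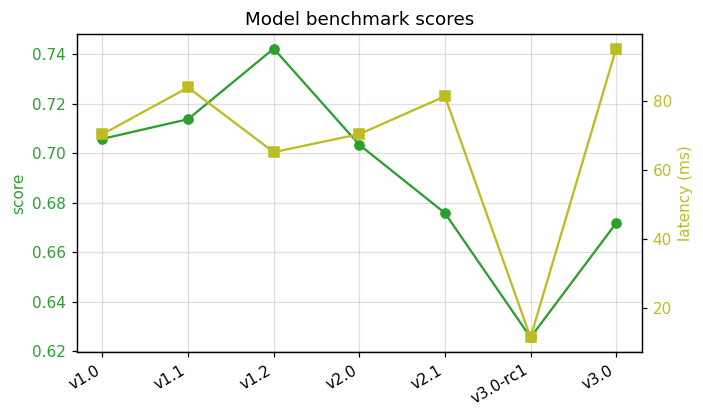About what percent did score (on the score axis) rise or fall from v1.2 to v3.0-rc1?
v1.2 ≈ 0.74, v3.0-rc1 ≈ 0.63; (0.63 − 0.74) / 0.74 ≈ -14.9%.

≈ -14.9%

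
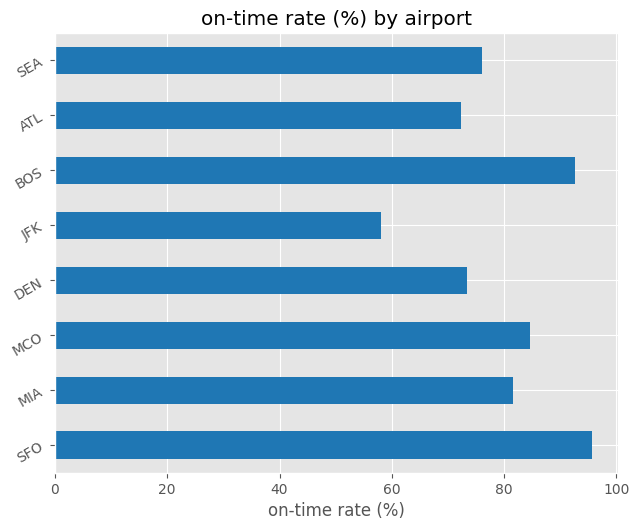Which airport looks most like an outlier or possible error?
JFK

JFK ≈ 60; the rest sit between ≈ 70 and ≈ 100.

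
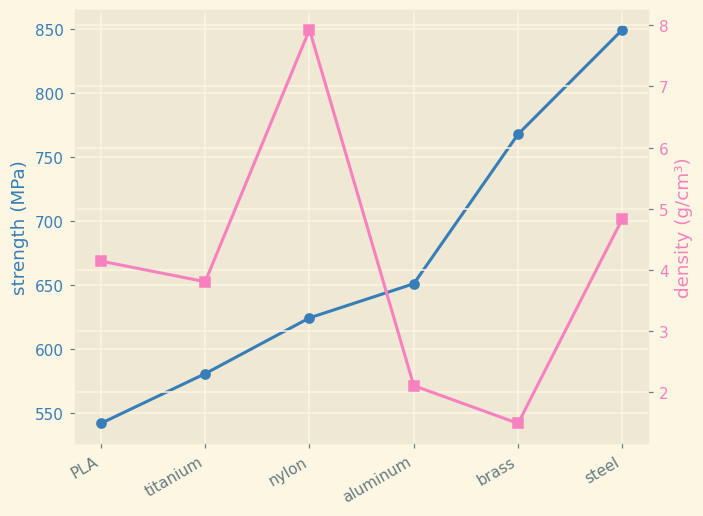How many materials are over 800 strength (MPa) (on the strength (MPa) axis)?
Above 800: steel.

1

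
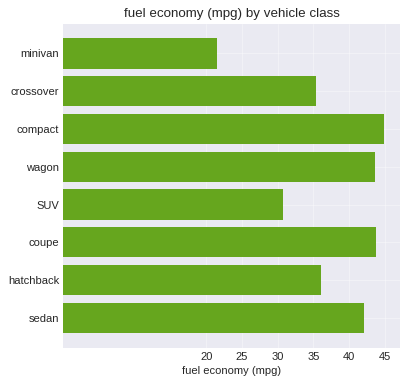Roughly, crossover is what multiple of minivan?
≈ 1.75×

crossover ≈ 35, minivan ≈ 20; 35/20 ≈ 1.75.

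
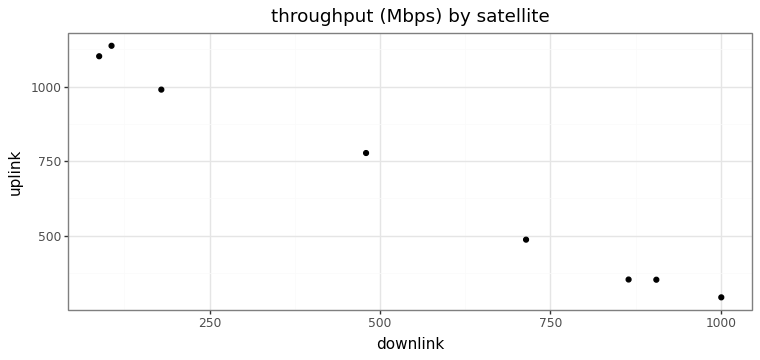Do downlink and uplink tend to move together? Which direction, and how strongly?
Points are negatively correlated; strong (|r| ≈ 1.0).

negative, strong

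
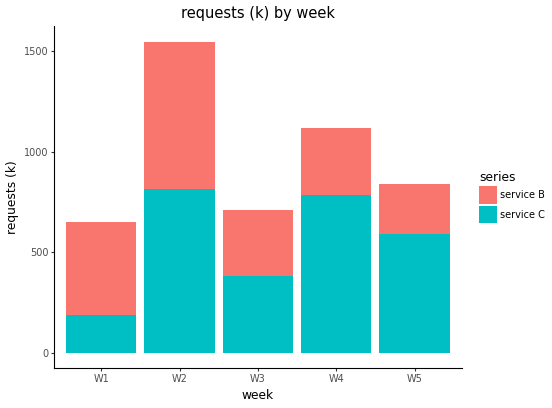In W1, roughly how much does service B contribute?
service B top ≈ 600, bottom ≈ 200; segment ≈ 400.

≈ 400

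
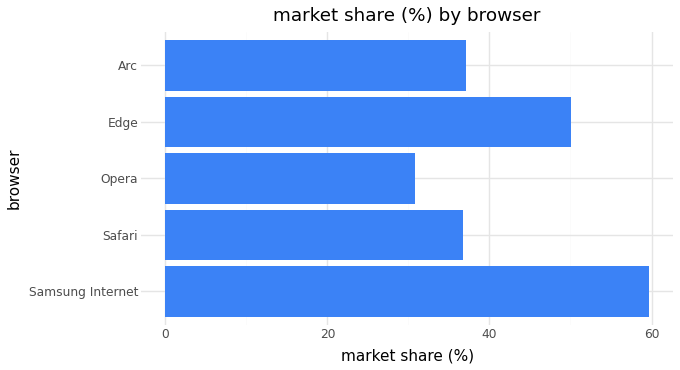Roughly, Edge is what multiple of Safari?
Edge ≈ 50, Safari ≈ 35; 50/35 ≈ 1.43.

≈ 1.43×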